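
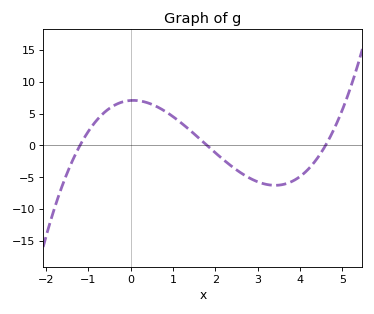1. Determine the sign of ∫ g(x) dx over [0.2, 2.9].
positive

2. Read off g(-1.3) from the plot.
-1.3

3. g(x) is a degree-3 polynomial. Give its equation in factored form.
y = 0.71(x + 1.2)(x - 1.8)(x - 4.6)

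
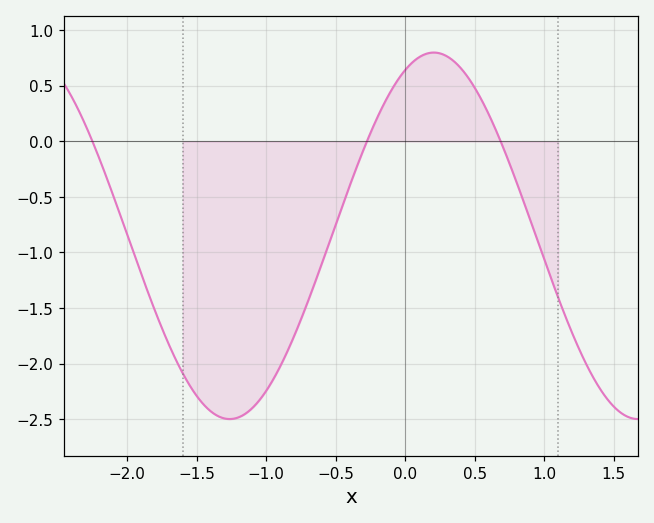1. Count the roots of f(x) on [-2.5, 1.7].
3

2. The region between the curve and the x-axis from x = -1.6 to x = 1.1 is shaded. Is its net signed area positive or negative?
negative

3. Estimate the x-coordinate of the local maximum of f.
0.206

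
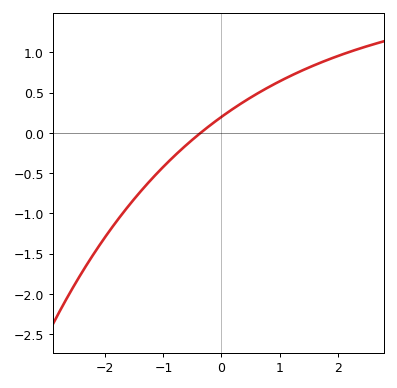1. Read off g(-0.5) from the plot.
-0.1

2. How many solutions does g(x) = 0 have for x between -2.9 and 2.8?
1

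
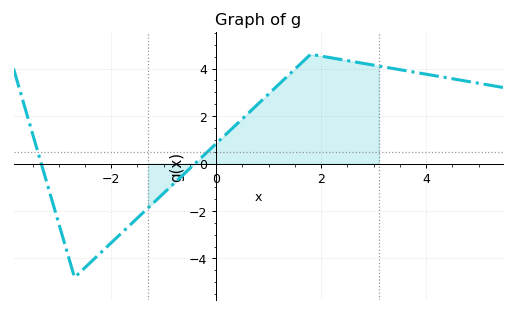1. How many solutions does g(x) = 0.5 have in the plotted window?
2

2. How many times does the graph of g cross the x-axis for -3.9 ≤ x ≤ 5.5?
2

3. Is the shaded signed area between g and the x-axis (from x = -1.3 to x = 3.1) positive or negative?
positive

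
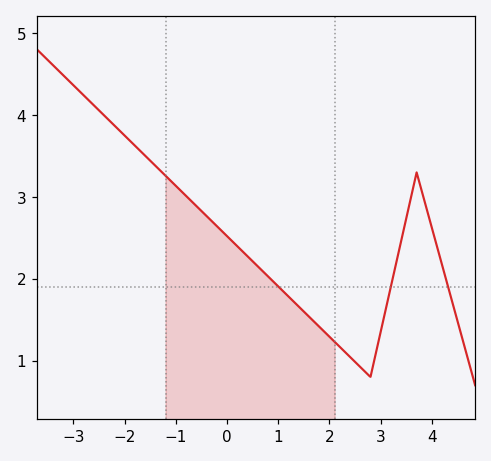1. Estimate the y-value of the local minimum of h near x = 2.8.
0.801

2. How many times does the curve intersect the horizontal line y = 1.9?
3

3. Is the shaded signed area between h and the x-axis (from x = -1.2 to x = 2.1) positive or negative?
positive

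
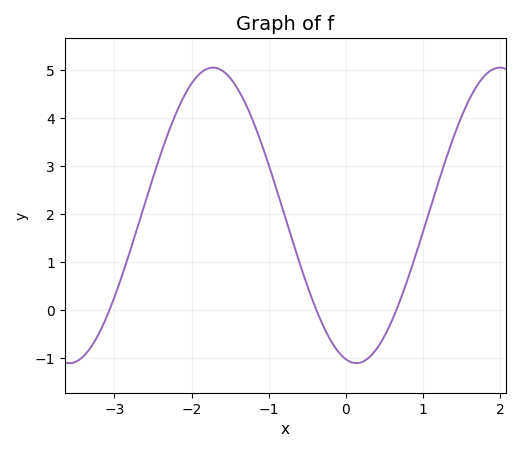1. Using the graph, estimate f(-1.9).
4.9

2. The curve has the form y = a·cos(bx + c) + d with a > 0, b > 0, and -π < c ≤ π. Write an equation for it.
y = 3.08cos(1.7x + 2.9) + 1.98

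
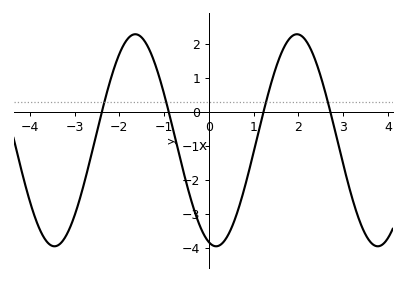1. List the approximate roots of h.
-2.39, -0.898, 1.22, 2.71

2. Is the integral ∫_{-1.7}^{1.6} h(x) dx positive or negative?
negative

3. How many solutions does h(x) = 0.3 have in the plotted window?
4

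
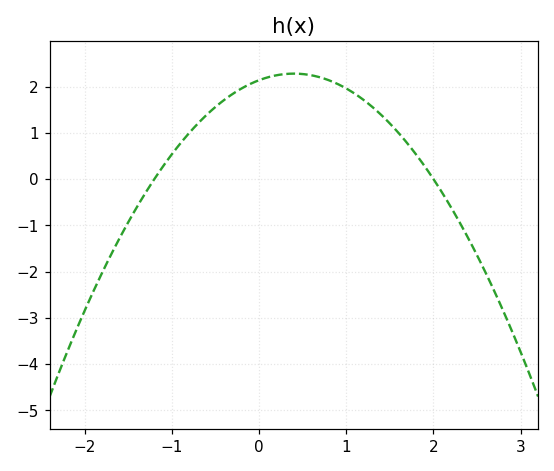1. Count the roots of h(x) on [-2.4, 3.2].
2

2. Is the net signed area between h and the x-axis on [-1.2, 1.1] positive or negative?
positive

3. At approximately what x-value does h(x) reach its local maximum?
0.4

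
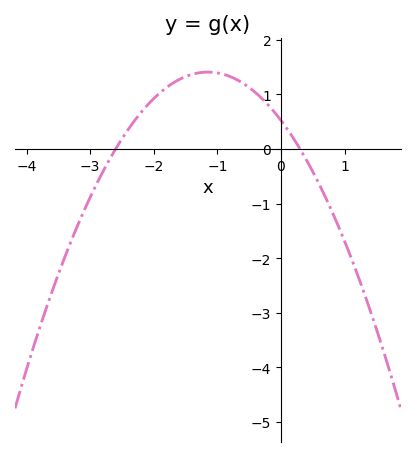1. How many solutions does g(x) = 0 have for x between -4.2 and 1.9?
2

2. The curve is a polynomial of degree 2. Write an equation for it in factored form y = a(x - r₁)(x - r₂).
y = -0.67(x + 2.6)(x - 0.3)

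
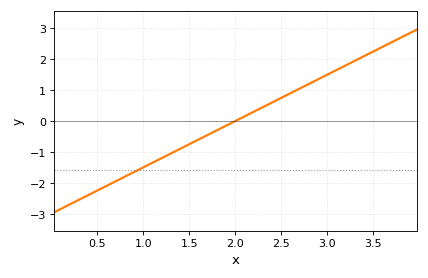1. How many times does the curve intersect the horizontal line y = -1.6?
1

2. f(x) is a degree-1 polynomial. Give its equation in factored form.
y = 1.5(x - 2)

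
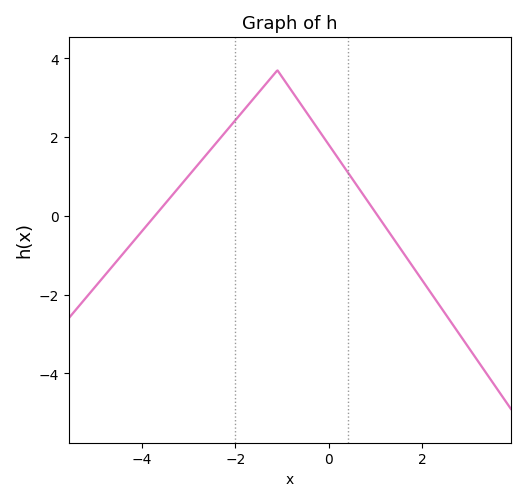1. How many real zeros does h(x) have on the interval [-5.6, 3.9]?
2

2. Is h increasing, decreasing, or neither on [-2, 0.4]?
neither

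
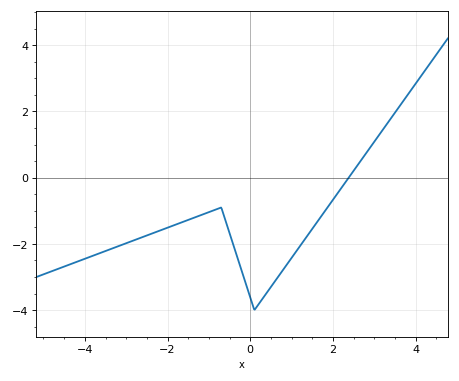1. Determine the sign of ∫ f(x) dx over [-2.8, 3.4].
negative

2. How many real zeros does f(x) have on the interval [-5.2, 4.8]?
1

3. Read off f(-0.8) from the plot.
-0.947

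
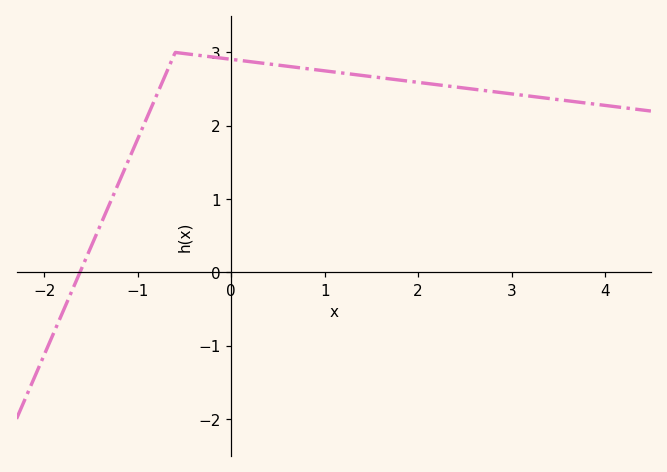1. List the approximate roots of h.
-1.62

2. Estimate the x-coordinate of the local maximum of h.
-0.597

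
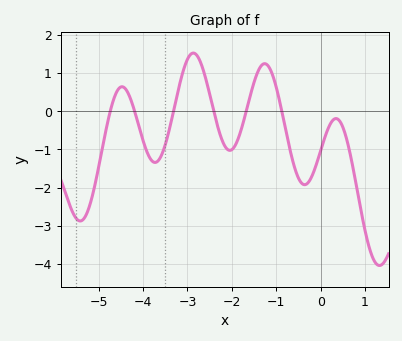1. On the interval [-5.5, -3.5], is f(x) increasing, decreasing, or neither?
neither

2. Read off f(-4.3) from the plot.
0.4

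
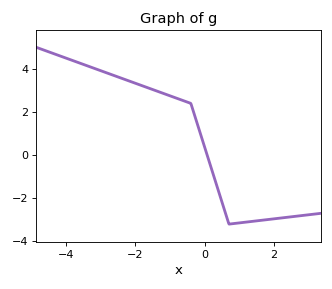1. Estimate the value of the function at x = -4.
4.4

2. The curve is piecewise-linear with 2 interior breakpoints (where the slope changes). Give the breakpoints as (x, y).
(-0.4, 2.4); (0.7, -3.2)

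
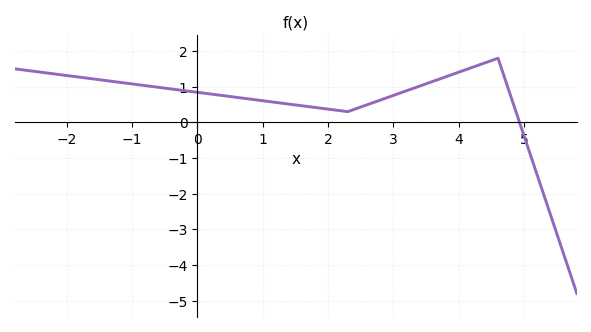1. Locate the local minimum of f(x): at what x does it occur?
2.2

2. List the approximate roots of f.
5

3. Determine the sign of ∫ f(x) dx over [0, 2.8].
positive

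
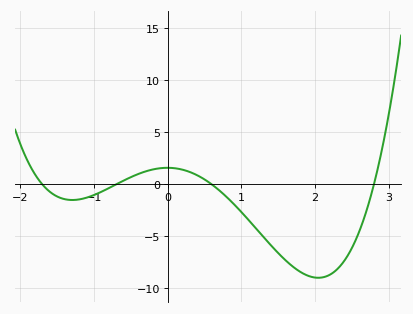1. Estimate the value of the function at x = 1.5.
-6.59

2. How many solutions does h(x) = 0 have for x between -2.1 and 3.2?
4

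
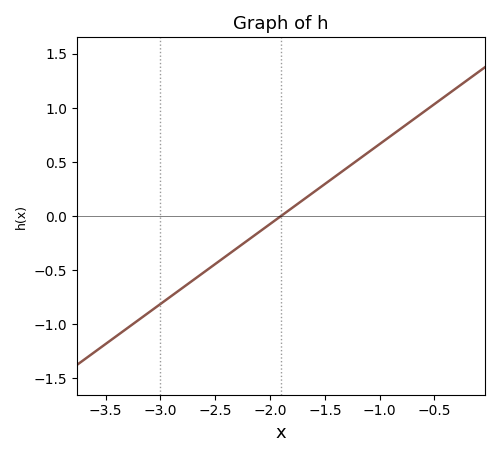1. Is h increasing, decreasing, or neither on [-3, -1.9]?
increasing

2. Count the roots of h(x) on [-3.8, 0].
1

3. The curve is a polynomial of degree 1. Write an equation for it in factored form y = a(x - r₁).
y = 0.74(x + 1.9)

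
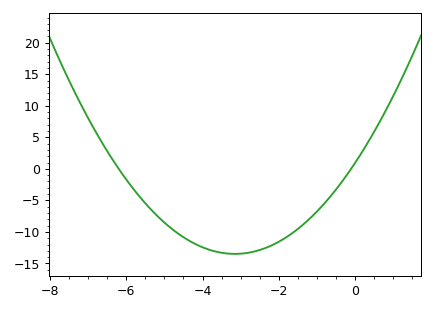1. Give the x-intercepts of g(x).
-6.2, -0.1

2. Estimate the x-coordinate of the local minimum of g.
-3.15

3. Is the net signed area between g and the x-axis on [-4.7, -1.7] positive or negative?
negative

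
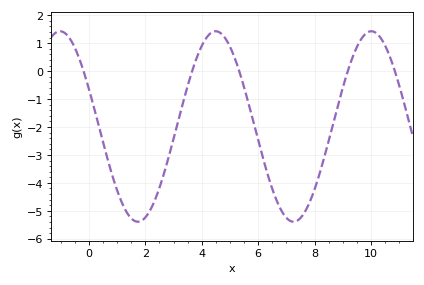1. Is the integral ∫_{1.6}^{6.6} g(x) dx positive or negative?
negative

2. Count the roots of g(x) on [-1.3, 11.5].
5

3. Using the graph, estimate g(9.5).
0.9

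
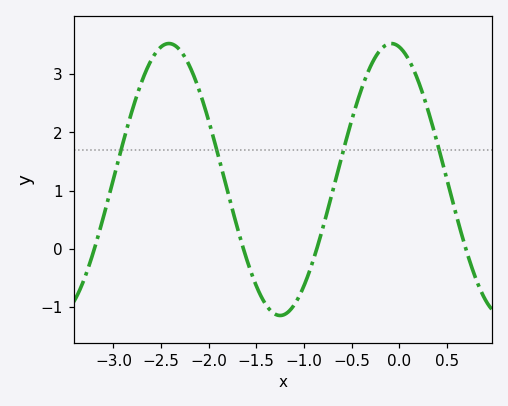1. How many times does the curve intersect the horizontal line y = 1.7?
4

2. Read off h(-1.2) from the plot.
-1.13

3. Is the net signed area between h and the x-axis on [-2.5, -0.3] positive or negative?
positive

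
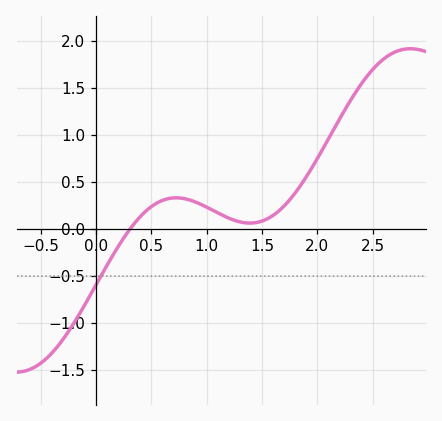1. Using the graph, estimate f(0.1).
-0.4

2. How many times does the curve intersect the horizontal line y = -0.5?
1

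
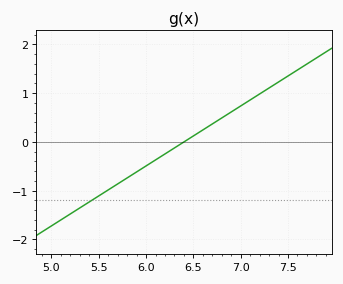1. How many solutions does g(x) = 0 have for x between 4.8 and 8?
1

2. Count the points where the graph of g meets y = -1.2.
1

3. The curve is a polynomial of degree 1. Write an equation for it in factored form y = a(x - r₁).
y = 1.23(x - 6.4)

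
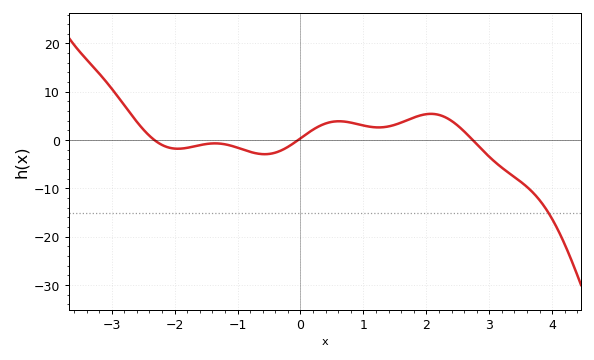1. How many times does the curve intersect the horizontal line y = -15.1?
1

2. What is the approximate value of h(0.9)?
3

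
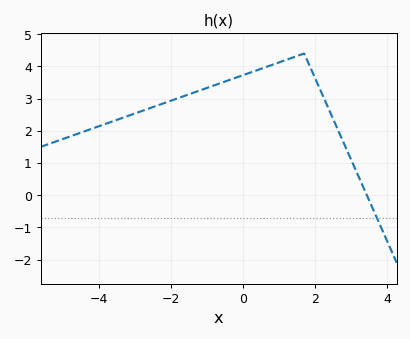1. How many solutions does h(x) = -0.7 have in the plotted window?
1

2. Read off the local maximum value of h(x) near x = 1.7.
4.4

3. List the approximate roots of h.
3.44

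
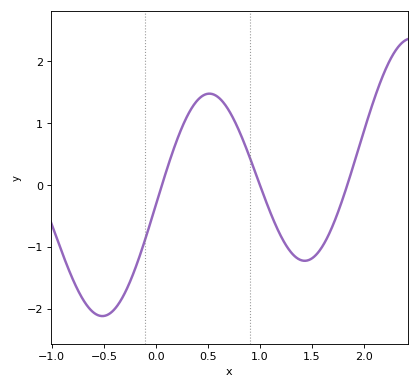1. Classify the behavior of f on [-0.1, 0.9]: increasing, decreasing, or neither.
neither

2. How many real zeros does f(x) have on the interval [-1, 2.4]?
3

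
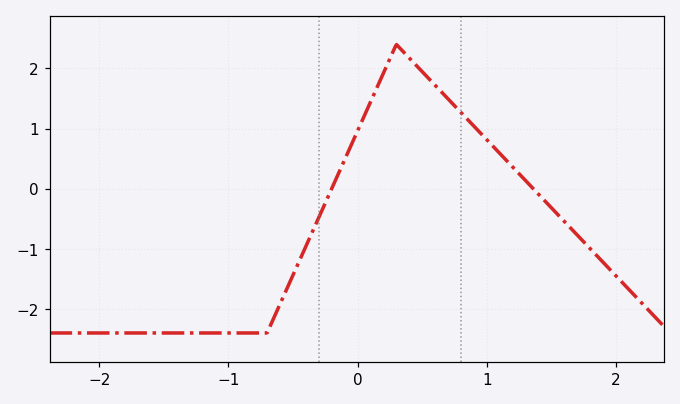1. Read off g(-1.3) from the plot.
-2.4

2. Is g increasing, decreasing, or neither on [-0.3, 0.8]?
neither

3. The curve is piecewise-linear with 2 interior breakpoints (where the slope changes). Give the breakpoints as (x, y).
(-0.7, -2.4); (0.3, 2.4)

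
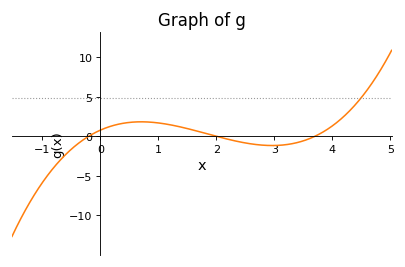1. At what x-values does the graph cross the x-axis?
-0.2, 2, 3.7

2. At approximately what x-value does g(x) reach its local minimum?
2.96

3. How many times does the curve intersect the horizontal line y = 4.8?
1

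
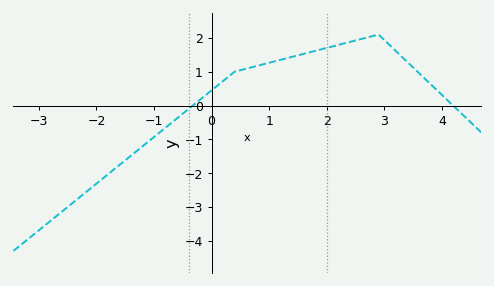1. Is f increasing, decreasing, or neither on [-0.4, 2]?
increasing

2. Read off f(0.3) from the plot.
0.9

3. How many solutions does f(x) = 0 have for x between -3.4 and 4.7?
2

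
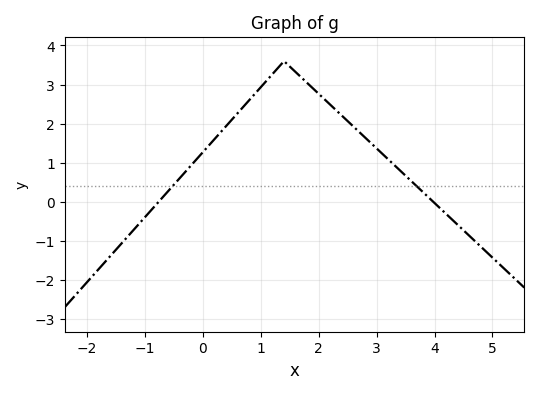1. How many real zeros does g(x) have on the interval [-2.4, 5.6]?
2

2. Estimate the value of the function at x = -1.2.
-0.7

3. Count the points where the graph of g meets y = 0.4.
2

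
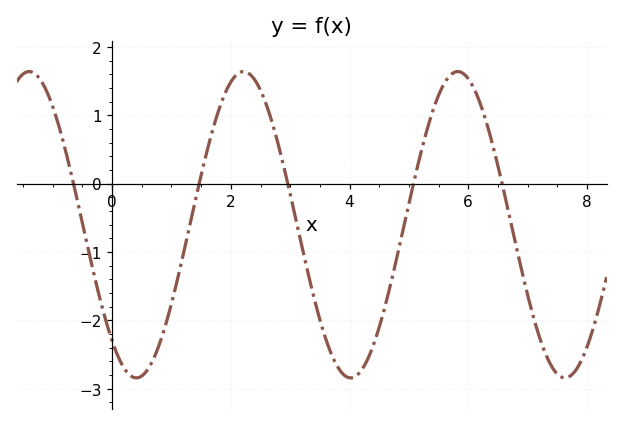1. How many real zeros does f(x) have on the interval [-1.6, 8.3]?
5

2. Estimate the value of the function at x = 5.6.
1.5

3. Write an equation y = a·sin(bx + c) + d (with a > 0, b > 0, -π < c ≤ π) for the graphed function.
y = 2.24sin(1.7x - 2.3) - 0.6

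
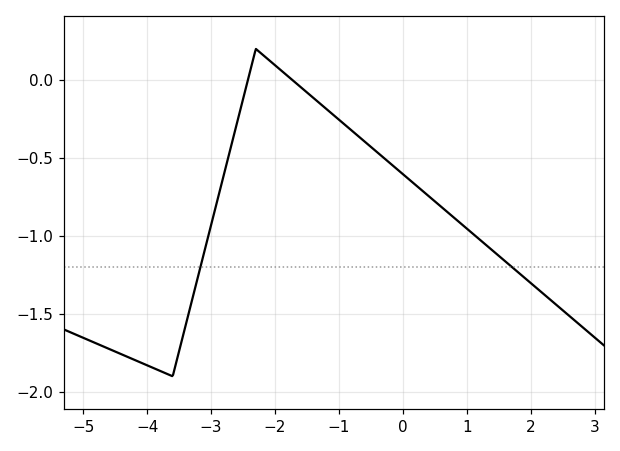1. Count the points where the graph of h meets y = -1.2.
2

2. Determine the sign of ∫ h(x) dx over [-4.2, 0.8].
negative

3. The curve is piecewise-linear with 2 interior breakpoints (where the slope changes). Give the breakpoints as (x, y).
(-3.6, -1.9); (-2.3, 0.2)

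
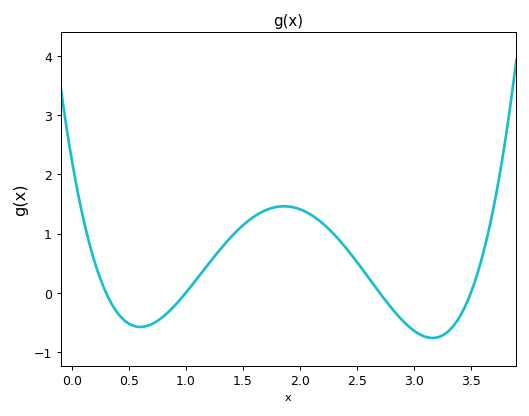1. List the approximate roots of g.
0.3, 1, 2.7, 3.5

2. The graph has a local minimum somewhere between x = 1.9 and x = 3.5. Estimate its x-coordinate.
3.16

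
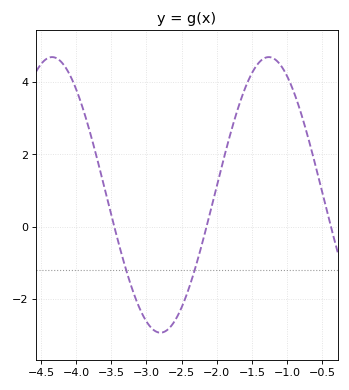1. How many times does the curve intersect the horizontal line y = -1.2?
2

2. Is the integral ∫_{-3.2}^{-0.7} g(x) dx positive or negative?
positive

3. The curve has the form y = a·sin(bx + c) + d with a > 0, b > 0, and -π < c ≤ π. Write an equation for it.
y = 3.81sin(2x - 2.1) + 0.88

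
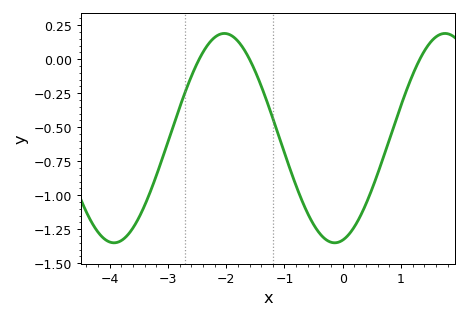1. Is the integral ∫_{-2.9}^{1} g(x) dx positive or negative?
negative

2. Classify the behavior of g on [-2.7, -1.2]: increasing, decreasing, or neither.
neither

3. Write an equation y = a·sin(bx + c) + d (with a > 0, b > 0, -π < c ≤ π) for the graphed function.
y = 0.77sin(1.7x - 1.3) - 0.58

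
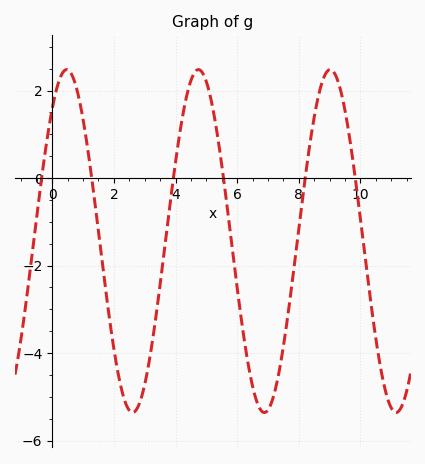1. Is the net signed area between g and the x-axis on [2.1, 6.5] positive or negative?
negative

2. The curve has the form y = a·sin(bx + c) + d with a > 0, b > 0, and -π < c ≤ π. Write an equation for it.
y = 3.92sin(1.47x + 0.882) - 1.44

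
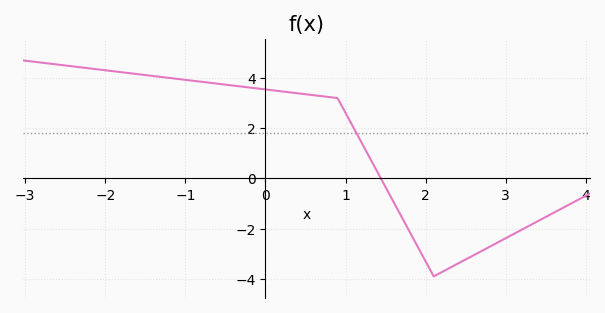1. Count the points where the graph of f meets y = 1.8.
1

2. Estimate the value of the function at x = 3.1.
-2.21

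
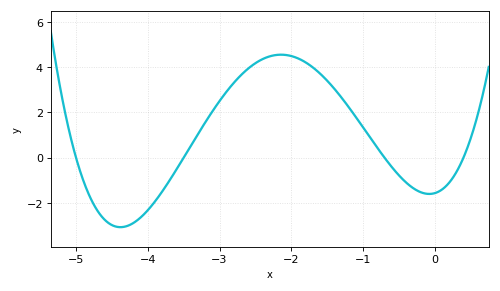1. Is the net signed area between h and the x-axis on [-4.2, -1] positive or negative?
positive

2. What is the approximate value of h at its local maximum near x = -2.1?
4.6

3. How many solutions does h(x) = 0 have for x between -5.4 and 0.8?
4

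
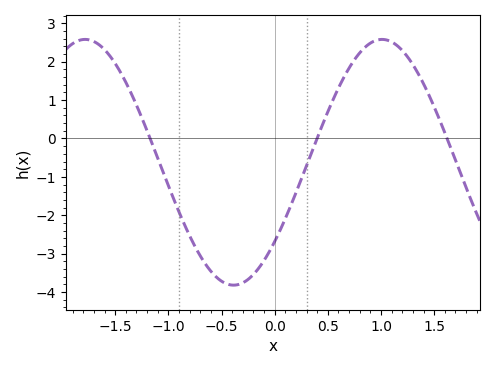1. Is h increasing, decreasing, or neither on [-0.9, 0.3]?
neither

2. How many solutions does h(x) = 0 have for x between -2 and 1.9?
3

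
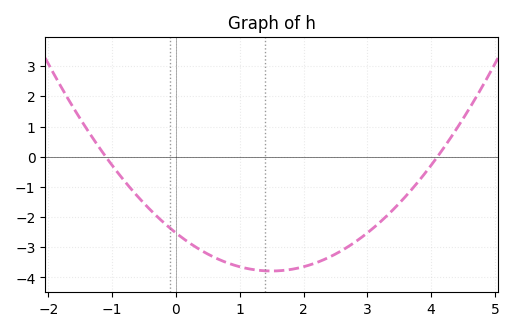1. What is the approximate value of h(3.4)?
-1.8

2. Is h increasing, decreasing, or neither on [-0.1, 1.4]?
decreasing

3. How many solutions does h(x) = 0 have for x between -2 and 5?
2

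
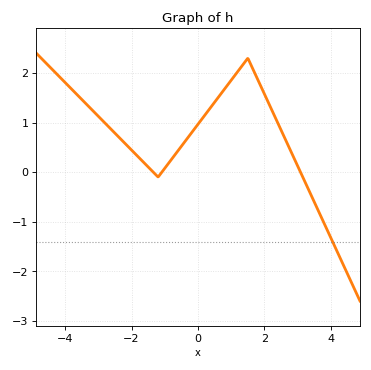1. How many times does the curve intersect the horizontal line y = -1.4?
1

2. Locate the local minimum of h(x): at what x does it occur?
-1.2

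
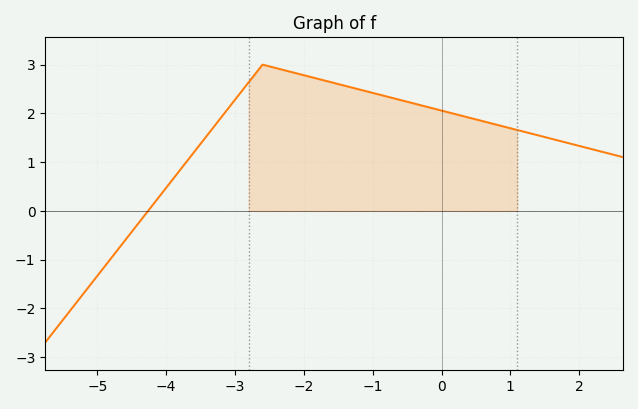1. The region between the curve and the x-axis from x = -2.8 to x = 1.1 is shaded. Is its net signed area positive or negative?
positive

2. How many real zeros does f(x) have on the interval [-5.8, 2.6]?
1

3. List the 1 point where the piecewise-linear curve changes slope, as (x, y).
(-2.6, 3)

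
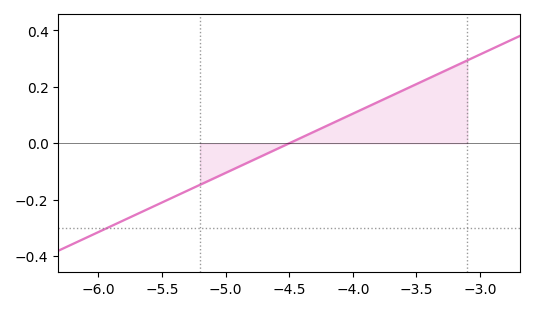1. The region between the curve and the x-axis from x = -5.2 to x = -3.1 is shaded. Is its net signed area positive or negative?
positive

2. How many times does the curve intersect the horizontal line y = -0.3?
1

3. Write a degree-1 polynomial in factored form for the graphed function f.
y = 0.21(x + 4.5)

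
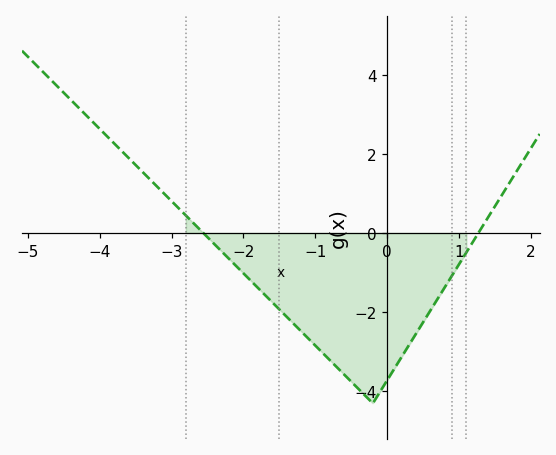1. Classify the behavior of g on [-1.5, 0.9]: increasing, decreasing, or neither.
neither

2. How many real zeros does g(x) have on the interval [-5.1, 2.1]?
2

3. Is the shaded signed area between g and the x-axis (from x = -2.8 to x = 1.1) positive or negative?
negative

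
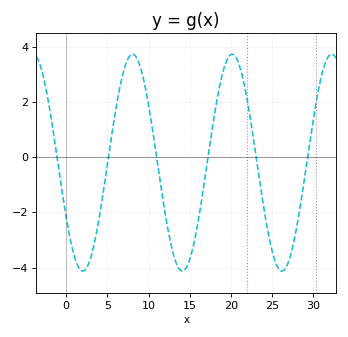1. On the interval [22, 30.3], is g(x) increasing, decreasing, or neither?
neither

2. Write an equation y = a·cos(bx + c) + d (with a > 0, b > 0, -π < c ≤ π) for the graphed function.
y = 3.93cos(0.52x + 2.1) - 0.2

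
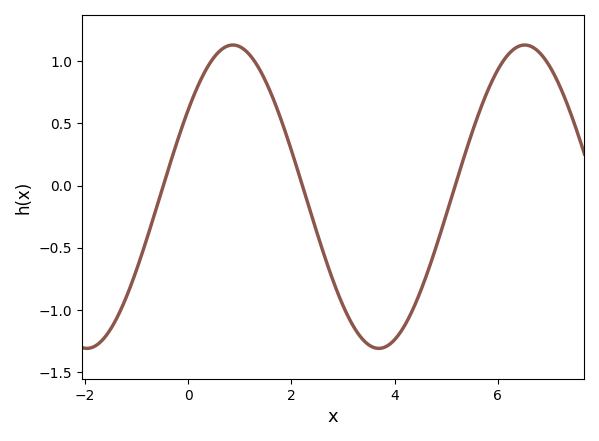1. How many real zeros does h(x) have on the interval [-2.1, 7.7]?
3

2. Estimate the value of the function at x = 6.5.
1.15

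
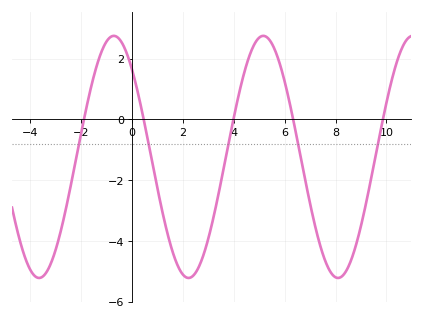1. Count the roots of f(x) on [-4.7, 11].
5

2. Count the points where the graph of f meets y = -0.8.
5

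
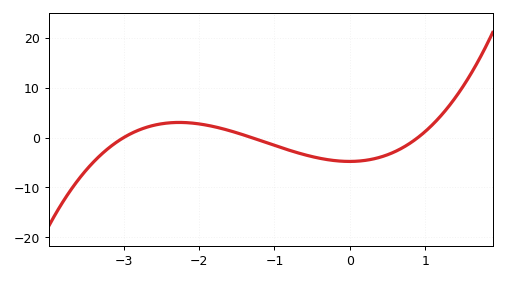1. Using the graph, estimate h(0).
-5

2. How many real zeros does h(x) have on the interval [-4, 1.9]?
3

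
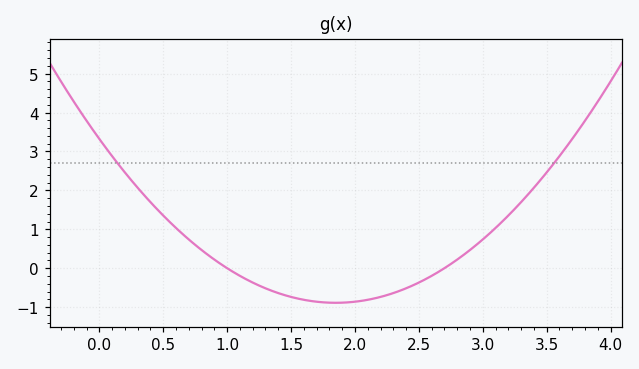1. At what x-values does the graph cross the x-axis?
1, 2.7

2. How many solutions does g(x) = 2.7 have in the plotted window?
2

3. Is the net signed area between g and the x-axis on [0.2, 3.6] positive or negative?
positive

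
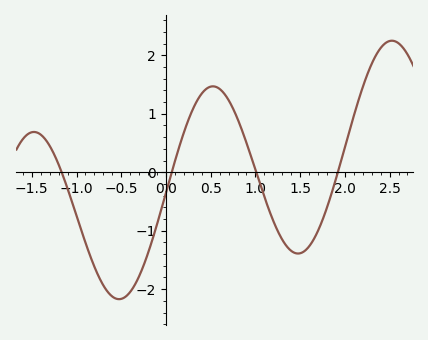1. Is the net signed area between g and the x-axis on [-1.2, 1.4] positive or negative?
negative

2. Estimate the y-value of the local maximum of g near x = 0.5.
1.5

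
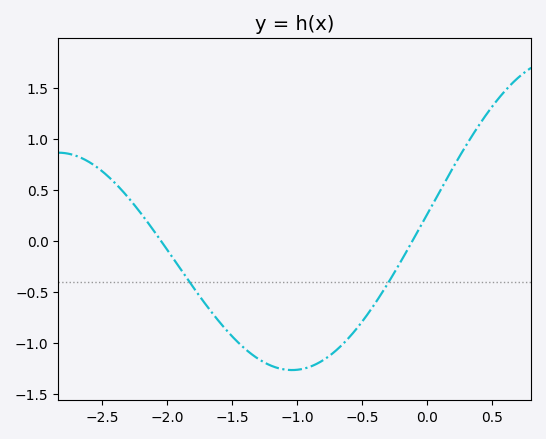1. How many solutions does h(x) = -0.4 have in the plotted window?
2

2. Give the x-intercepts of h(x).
-2.05, -0.114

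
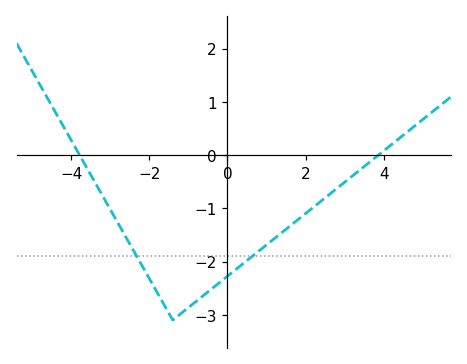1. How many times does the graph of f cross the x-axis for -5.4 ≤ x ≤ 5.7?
2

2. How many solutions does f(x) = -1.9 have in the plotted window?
2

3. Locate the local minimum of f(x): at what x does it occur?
-1.4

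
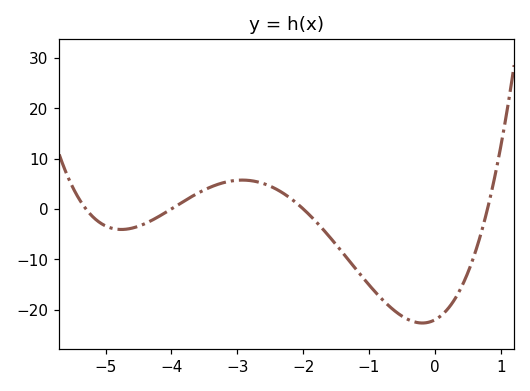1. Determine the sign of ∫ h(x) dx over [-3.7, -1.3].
positive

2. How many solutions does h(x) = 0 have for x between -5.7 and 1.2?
4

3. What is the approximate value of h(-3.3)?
4.85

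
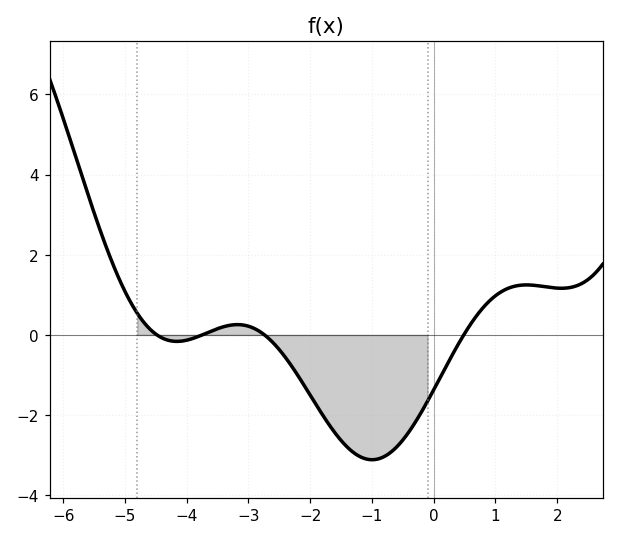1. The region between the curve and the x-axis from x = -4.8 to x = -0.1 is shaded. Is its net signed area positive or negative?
negative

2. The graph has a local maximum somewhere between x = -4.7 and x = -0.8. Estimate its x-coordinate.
-3.2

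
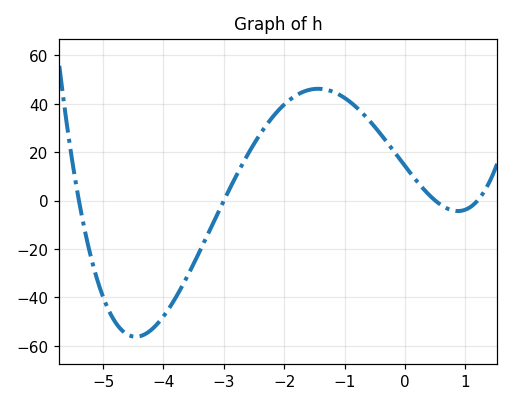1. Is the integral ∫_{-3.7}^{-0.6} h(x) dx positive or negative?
positive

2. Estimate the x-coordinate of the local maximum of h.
-1.44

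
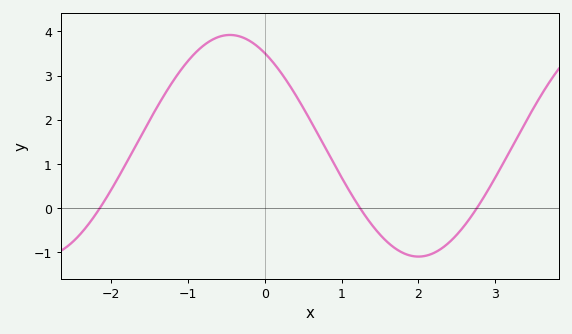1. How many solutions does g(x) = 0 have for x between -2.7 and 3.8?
3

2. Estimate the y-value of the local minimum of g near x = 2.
-1.1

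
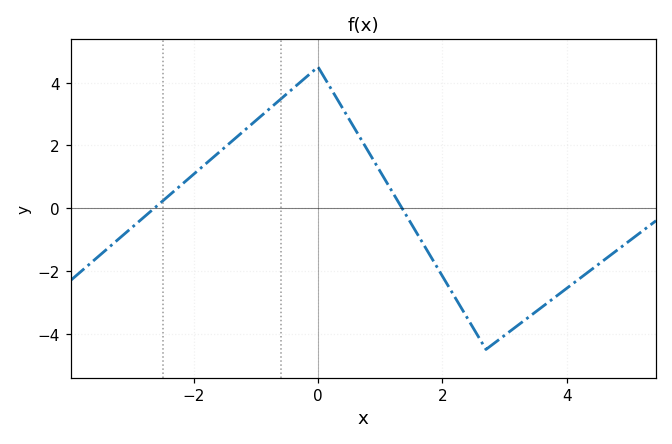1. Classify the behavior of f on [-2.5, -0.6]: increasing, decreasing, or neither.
increasing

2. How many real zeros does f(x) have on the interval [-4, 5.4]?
2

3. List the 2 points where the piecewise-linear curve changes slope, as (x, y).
(0, 4.5); (2.7, -4.5)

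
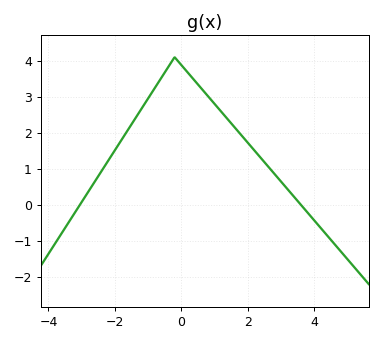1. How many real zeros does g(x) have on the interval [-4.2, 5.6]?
2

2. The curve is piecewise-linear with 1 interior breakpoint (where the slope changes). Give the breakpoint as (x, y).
(-0.2, 4.1)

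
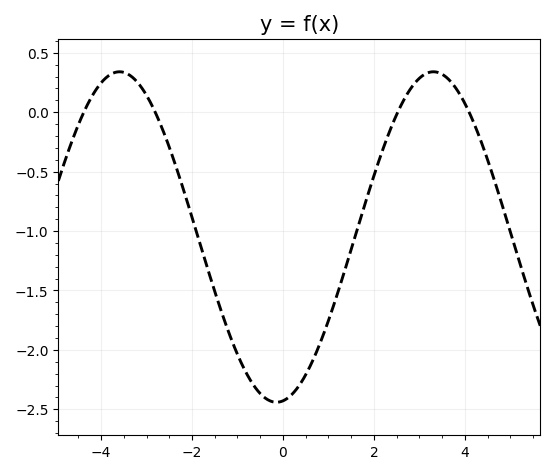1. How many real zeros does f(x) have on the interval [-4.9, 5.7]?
4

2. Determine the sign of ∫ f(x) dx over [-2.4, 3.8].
negative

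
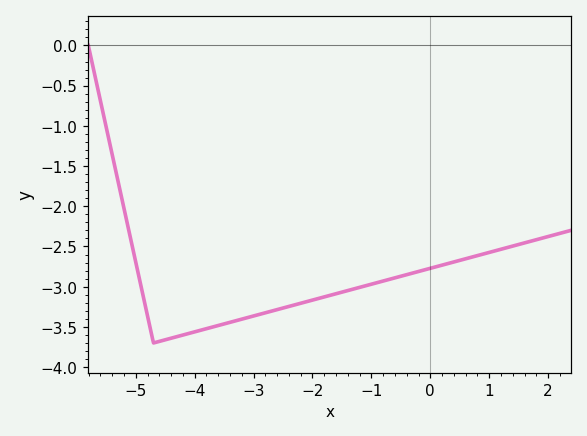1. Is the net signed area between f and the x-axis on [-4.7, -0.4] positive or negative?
negative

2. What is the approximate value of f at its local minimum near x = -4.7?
-3.7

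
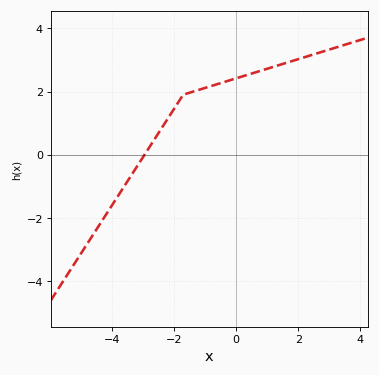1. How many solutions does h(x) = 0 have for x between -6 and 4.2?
1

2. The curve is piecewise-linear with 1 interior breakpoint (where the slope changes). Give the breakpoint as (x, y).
(-1.7, 1.9)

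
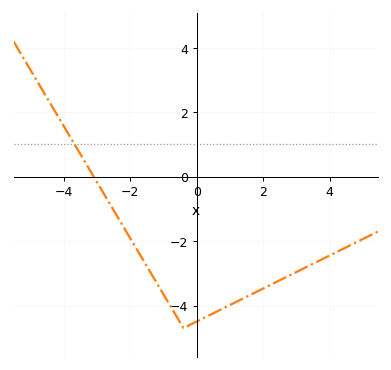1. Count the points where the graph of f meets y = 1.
1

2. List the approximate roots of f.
-3.1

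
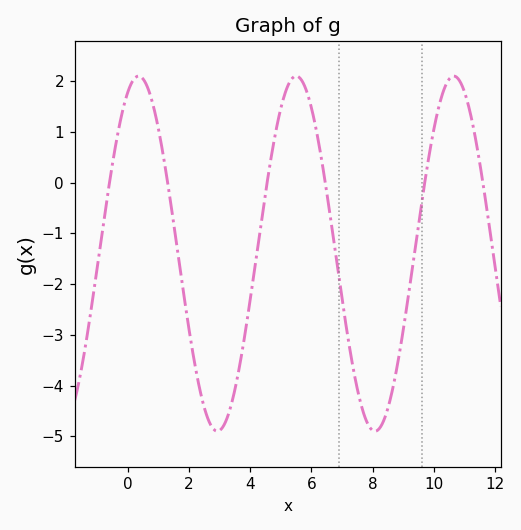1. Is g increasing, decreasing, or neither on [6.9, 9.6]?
neither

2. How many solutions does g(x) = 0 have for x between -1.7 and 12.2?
6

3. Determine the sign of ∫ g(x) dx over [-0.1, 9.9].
negative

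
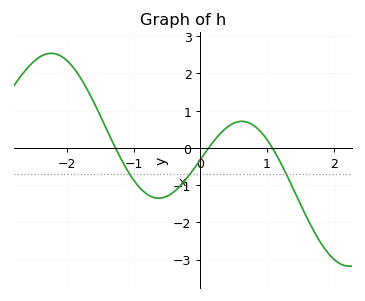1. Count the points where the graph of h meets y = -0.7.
3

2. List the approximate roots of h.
-1.3, 0.1, 1.1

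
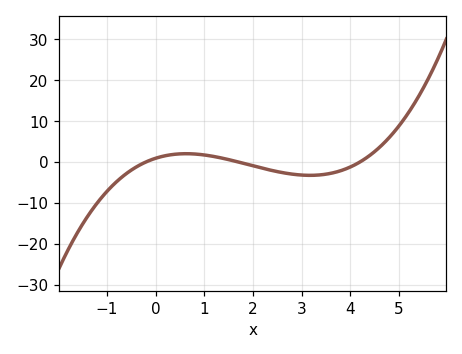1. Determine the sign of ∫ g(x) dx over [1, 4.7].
negative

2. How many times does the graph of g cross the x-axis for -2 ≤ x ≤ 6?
3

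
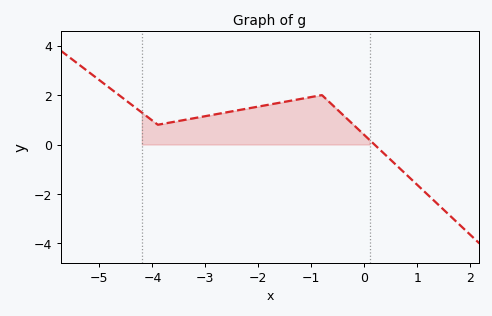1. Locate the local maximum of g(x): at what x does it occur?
-0.8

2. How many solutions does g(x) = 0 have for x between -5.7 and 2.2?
1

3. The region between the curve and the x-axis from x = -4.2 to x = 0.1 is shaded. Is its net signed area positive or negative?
positive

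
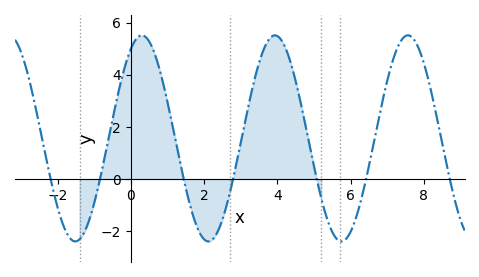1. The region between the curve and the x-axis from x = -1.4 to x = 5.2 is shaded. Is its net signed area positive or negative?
positive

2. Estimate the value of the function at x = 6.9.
3.2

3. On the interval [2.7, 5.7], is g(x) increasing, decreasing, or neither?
neither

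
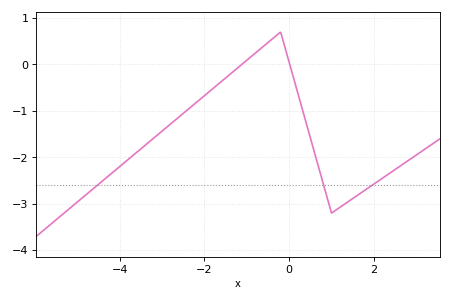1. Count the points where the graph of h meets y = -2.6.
3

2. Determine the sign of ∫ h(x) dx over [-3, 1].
negative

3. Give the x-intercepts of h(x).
-1.2, 0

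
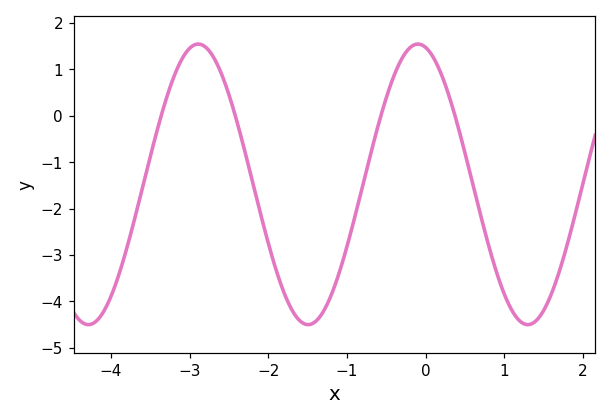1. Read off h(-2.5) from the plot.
0.448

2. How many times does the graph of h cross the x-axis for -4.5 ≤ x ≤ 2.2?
4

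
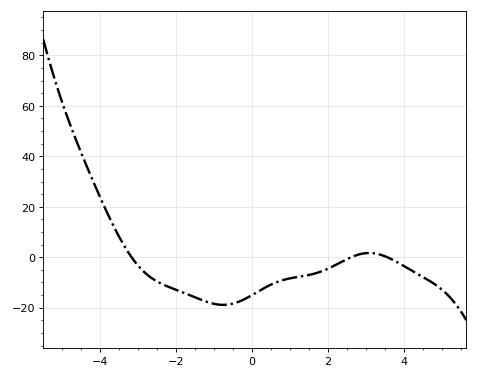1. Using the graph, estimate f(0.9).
-8.69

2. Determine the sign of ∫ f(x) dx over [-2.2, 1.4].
negative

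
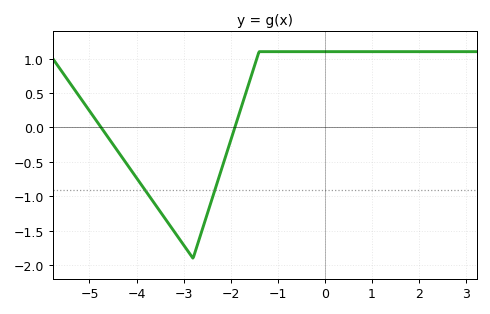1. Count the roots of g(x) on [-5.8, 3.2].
2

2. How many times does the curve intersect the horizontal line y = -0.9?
2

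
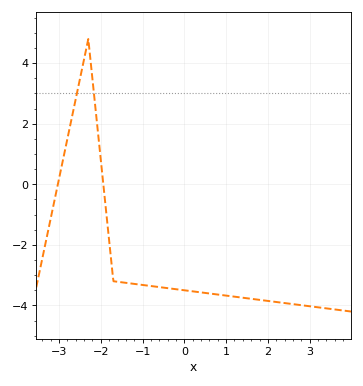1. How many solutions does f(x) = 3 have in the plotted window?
2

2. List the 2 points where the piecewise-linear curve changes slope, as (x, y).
(-2.3, 4.8); (-1.7, -3.2)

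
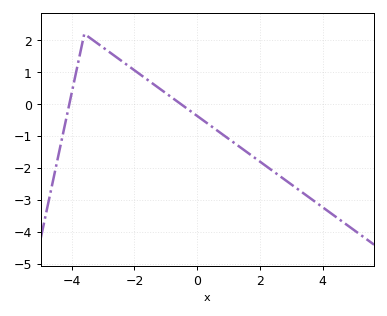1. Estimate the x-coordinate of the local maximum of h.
-3.6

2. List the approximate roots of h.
-4, -0.6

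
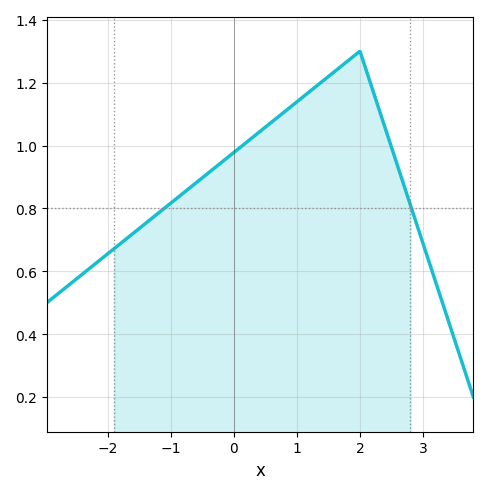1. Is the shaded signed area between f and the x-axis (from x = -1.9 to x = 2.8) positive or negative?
positive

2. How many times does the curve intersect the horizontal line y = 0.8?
2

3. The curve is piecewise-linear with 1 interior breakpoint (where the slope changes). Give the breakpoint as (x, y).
(2, 1.3)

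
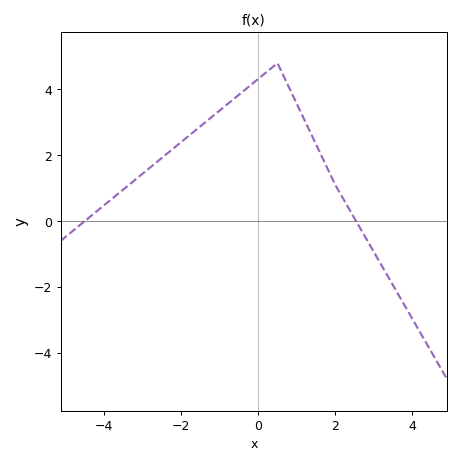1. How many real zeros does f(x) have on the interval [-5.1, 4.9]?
2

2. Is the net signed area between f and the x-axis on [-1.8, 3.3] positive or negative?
positive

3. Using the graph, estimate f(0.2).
4.6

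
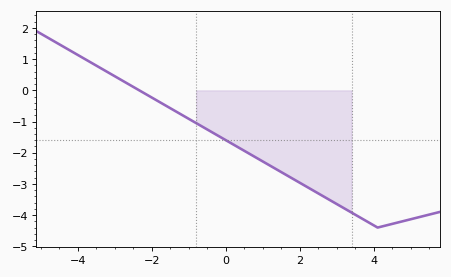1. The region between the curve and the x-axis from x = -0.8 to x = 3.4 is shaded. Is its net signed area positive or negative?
negative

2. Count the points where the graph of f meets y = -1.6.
1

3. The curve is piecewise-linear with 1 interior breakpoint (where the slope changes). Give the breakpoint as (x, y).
(4.1, -4.4)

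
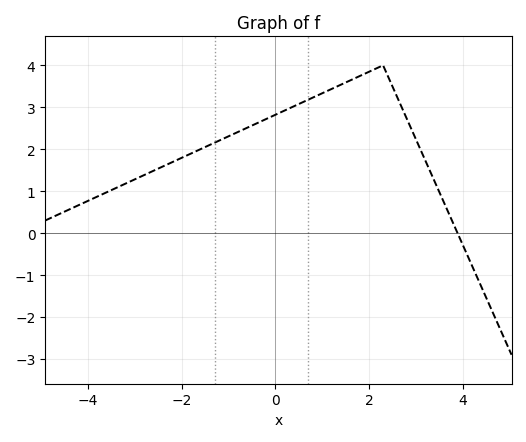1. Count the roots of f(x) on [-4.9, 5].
1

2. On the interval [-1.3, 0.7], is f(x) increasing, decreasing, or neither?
increasing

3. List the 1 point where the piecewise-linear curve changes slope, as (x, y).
(2.3, 4)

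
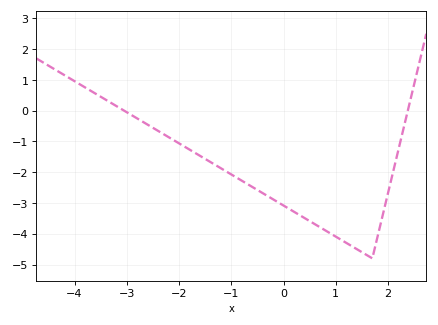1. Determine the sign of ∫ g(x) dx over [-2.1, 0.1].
negative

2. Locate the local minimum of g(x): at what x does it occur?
1.7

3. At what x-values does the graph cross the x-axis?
-3, 2.4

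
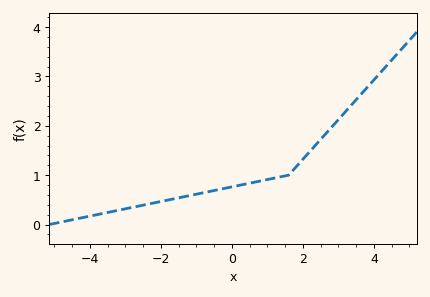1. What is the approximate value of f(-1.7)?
0.5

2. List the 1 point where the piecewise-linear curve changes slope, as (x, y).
(1.6, 1)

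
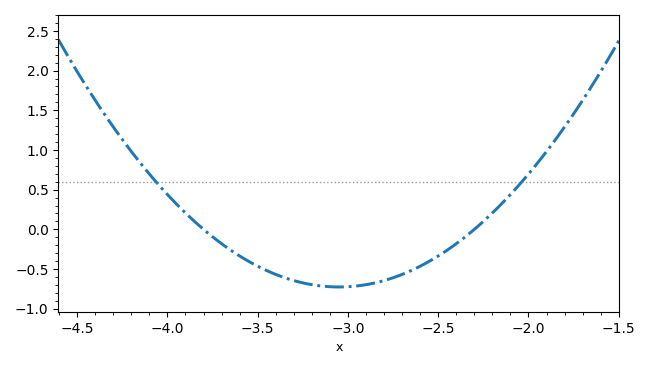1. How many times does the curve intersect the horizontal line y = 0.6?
2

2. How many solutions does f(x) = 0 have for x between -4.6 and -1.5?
2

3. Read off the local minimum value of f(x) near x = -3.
-0.75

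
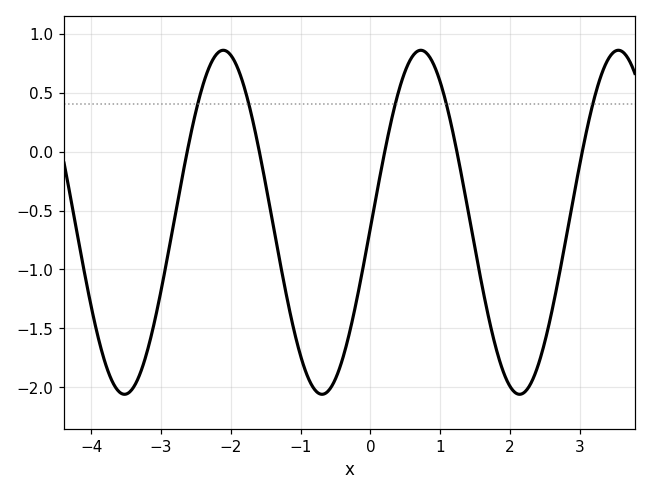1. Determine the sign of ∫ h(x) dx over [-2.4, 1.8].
negative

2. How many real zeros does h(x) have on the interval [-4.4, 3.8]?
5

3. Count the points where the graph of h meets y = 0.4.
5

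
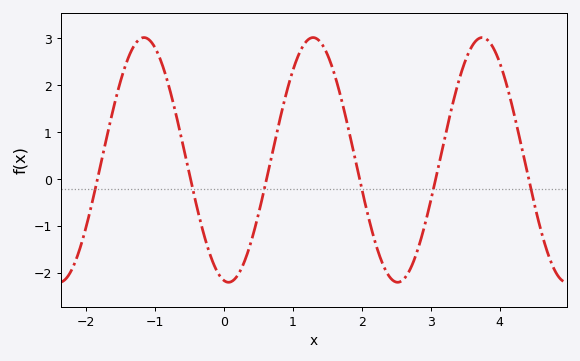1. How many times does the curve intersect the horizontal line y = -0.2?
6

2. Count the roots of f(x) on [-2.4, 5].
6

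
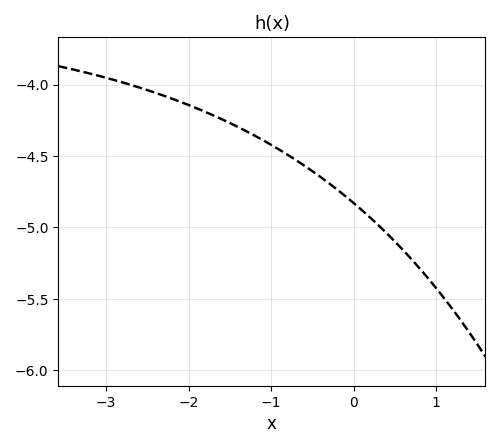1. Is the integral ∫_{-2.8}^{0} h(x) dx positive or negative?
negative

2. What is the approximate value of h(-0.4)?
-4.65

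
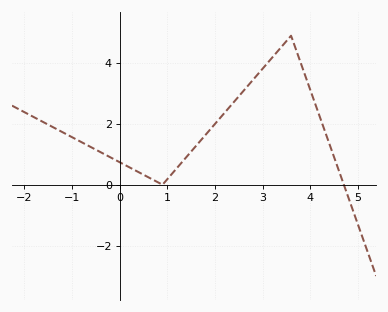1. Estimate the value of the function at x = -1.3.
1.8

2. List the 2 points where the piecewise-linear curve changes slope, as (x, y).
(0.9, 0); (3.6, 4.9)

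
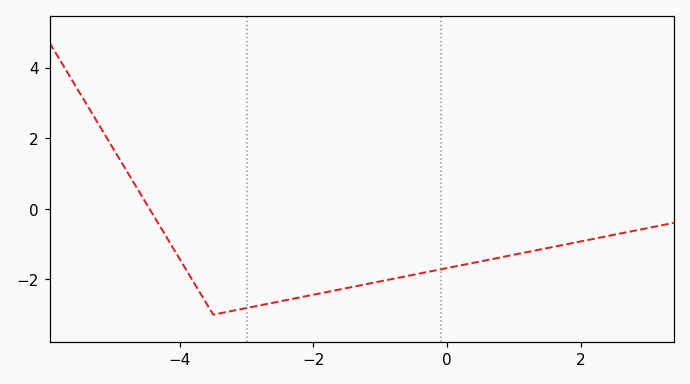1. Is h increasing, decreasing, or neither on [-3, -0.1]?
increasing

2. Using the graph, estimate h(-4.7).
0.775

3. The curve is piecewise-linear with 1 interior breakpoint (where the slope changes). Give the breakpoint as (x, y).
(-3.5, -3)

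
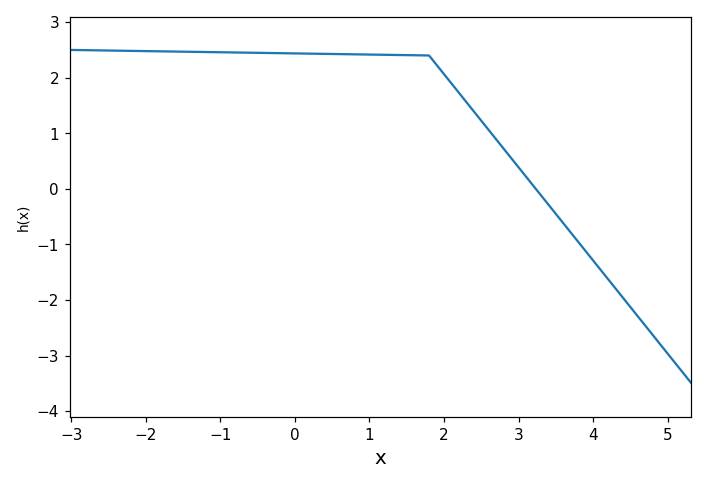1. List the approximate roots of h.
3.2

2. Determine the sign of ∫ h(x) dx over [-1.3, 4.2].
positive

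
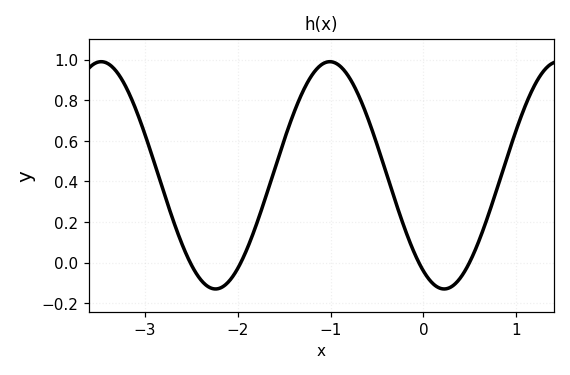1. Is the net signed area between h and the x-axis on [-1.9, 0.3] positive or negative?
positive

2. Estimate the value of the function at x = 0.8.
0.38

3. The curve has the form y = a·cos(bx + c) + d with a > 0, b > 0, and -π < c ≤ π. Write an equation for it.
y = 0.56cos(2.5x + 2.6) + 0.43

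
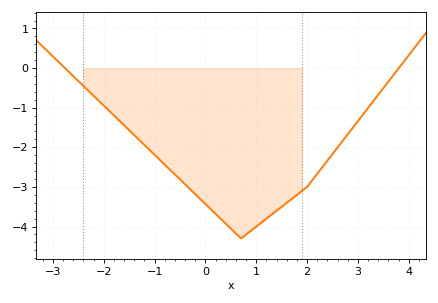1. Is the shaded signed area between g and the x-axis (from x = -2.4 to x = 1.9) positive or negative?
negative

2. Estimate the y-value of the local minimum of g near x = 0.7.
-4.3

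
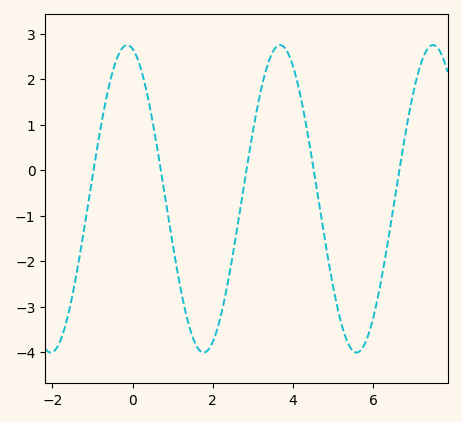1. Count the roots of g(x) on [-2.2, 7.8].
5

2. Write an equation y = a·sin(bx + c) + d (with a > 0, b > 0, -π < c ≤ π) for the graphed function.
y = 3.38sin(1.65x + 1.79) - 0.63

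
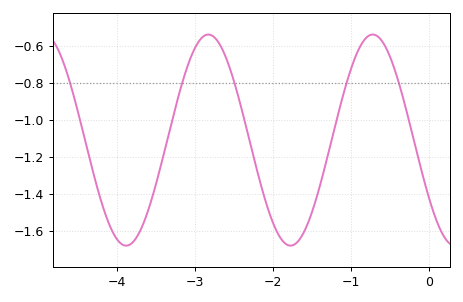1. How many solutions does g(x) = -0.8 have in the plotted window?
5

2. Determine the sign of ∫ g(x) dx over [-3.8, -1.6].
negative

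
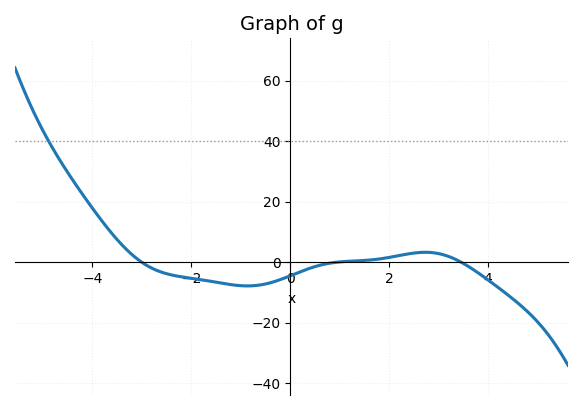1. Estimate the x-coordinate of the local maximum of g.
2.73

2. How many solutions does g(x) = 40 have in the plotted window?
1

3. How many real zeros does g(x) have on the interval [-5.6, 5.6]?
3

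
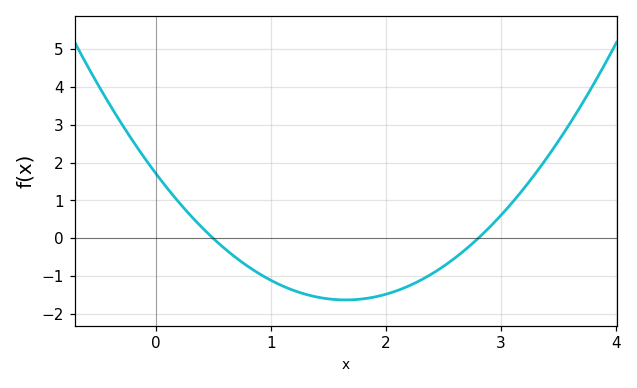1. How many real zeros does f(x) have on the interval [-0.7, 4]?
2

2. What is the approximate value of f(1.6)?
-1.6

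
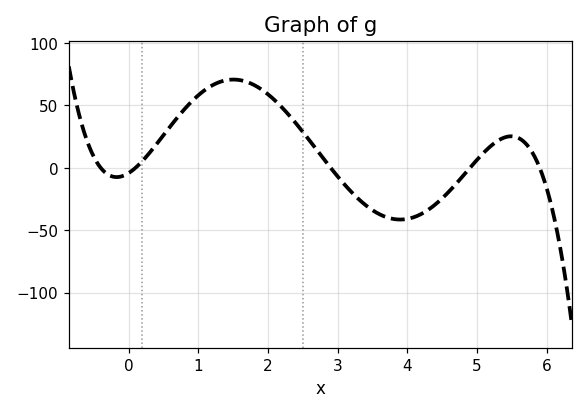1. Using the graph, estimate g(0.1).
0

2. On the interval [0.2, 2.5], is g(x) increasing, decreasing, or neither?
neither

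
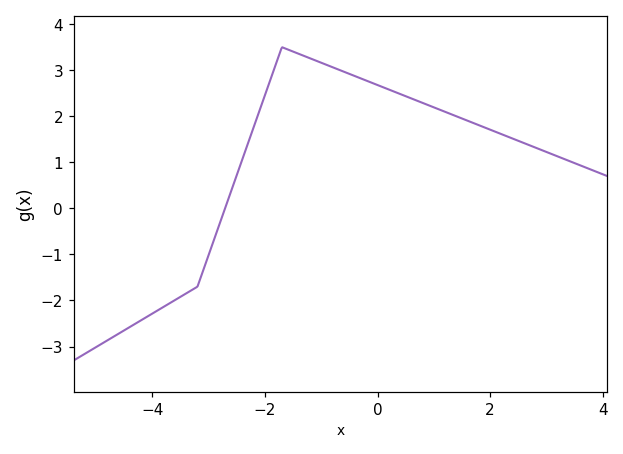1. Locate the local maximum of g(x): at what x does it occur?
-1.6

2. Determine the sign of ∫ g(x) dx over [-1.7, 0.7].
positive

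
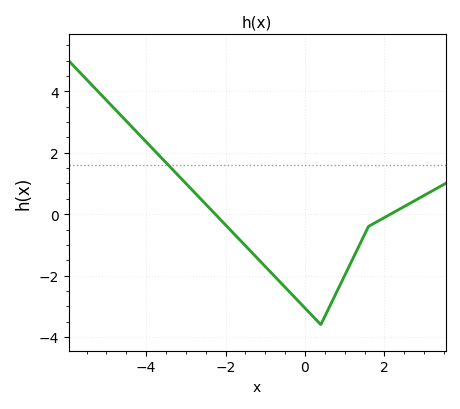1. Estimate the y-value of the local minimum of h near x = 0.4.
-3.6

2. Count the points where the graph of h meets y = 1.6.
1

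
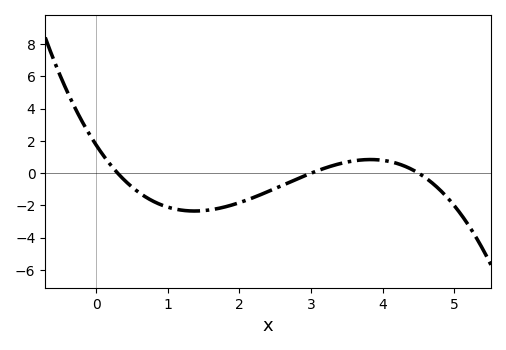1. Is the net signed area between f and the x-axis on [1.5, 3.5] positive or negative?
negative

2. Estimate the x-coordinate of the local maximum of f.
3.83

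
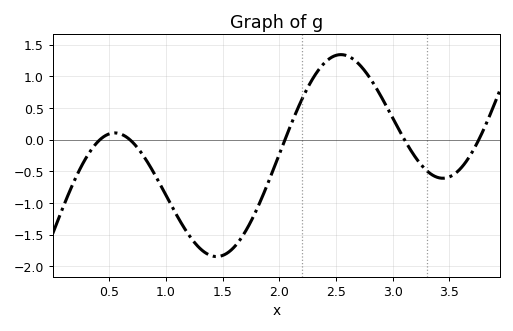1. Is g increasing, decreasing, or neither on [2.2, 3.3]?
neither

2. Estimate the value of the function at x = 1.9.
-0.7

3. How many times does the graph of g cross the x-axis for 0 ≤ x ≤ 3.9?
5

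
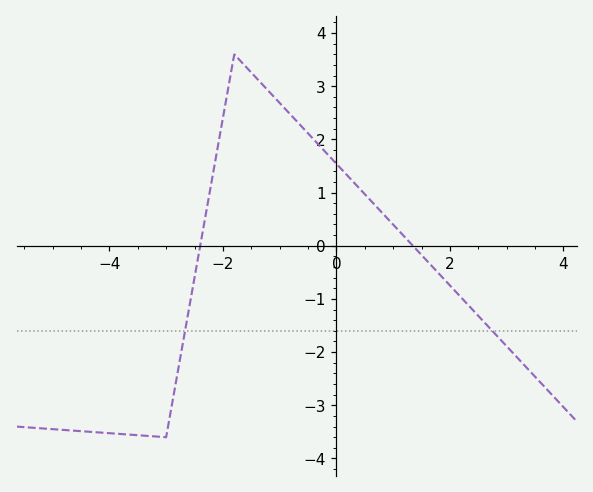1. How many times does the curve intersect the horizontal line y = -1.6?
2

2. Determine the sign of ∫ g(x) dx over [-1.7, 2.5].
positive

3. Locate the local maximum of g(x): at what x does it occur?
-1.8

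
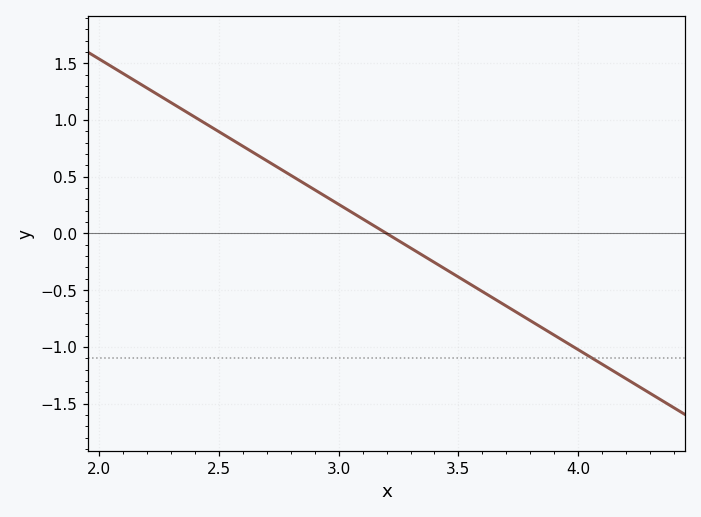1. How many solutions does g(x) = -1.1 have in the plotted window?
1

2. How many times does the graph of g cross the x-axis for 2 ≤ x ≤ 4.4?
1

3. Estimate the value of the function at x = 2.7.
0.64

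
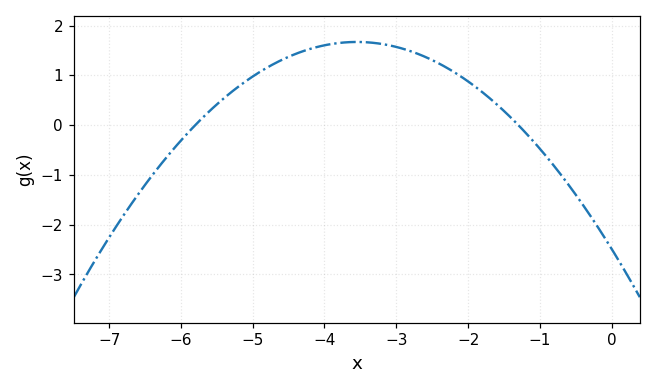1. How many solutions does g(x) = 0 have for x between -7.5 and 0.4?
2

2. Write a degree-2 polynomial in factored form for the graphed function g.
y = -0.33(x + 5.8)(x + 1.3)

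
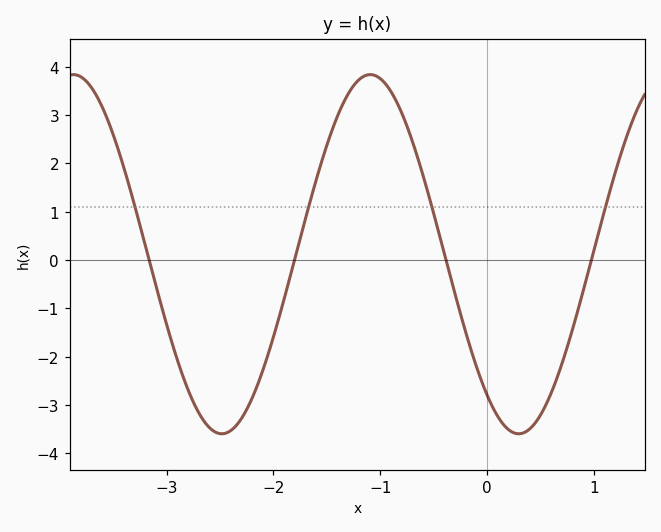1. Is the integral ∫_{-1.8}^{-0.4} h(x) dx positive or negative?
positive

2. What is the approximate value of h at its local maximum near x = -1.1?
3.8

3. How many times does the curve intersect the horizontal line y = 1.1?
4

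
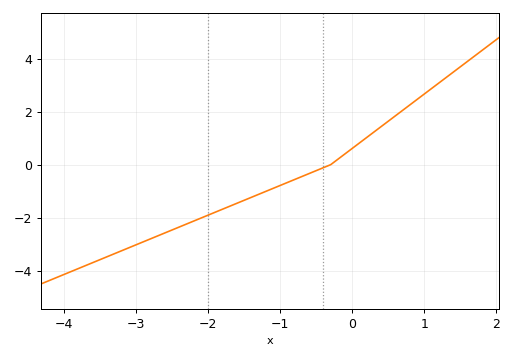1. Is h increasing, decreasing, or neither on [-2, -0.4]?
increasing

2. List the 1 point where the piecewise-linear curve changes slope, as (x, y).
(-0.3, 0)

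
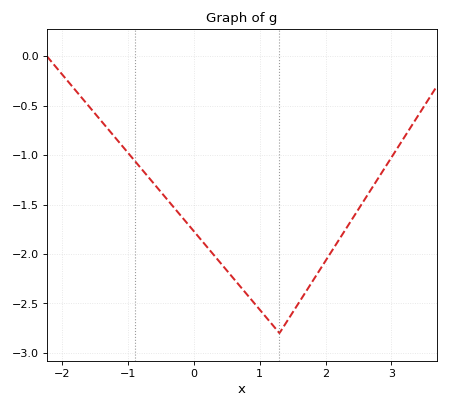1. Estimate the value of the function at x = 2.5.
-1.55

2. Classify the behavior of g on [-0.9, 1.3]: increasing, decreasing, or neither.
decreasing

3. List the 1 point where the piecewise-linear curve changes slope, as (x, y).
(1.3, -2.8)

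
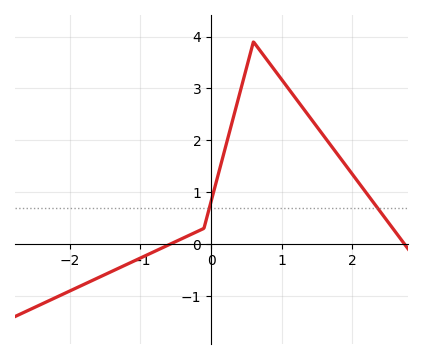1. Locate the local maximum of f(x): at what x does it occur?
0.601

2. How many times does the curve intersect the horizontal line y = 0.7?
2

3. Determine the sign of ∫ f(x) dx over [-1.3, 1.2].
positive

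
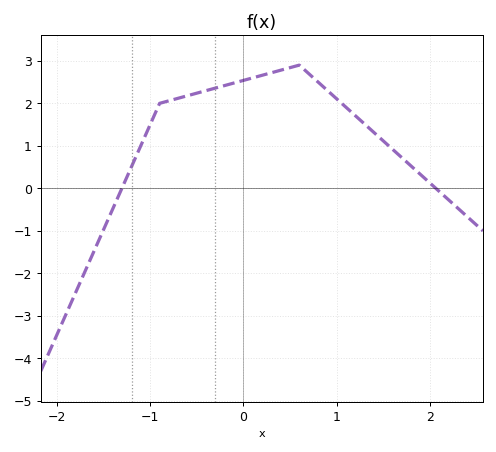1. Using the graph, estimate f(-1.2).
0.517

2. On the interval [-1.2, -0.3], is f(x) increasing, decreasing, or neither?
increasing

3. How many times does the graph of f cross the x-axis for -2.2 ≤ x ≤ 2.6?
2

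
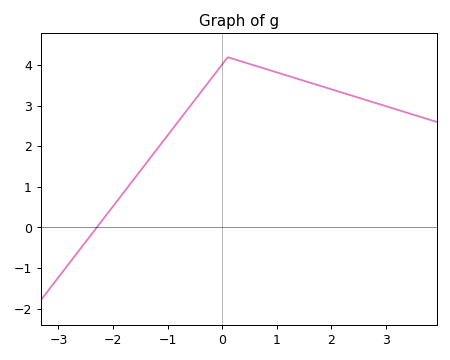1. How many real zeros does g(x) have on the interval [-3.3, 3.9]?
1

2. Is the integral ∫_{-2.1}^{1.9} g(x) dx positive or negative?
positive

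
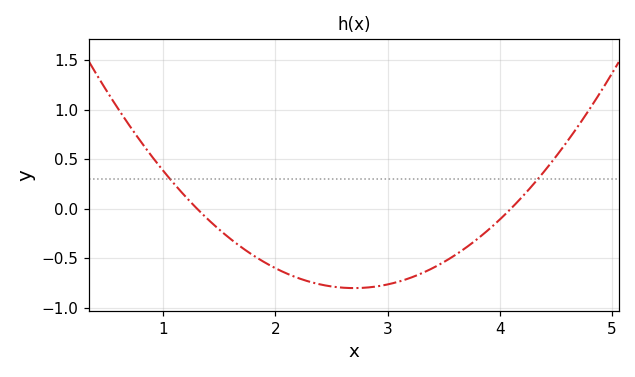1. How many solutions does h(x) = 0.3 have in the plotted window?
2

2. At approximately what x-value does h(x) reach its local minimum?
2.7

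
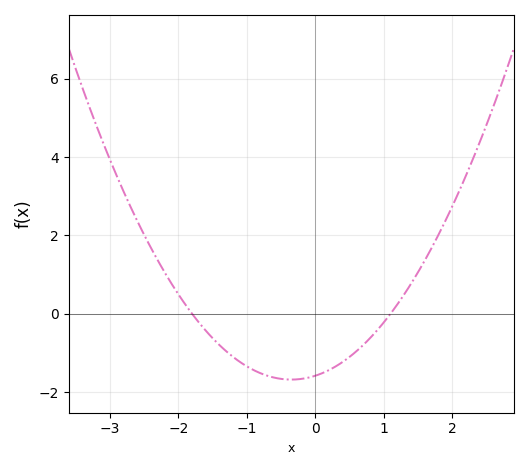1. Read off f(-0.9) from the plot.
-1.4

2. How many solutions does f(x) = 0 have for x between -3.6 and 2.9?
2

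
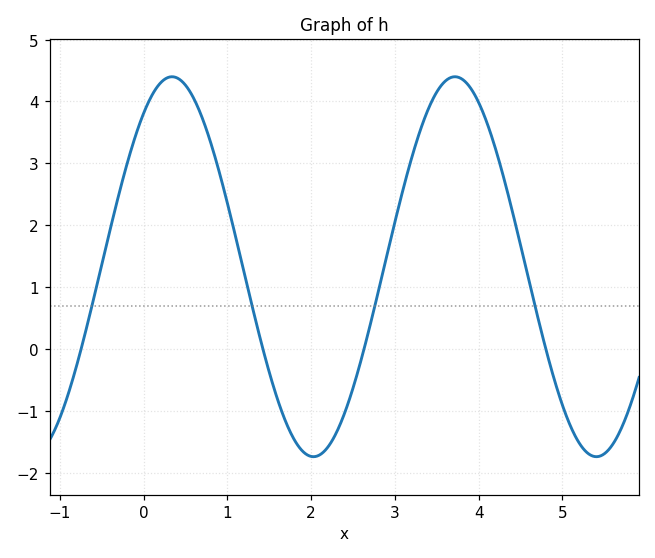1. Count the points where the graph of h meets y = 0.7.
4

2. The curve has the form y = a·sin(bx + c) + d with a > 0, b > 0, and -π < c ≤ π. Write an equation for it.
y = 3.07sin(1.9x + 0.94) + 1.33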